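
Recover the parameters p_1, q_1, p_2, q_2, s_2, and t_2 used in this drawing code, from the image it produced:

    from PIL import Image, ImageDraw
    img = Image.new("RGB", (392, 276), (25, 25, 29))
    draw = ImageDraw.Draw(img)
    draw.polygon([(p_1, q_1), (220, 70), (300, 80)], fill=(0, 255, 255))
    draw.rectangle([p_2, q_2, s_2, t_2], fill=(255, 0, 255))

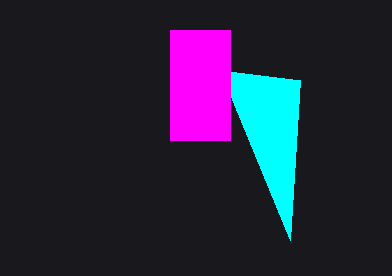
p_1 = 290, q_1 = 240, p_2 = 170, q_2 = 30, s_2 = 230, t_2 = 140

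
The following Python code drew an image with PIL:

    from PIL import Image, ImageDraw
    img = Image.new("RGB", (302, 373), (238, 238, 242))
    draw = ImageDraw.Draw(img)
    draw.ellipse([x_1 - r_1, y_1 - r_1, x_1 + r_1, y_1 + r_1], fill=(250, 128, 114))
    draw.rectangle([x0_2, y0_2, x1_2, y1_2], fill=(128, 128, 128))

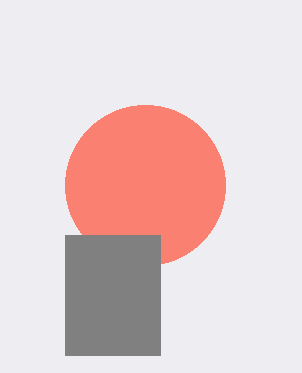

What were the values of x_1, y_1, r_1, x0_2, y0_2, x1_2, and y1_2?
x_1 = 145, y_1 = 185, r_1 = 80, x0_2 = 65, y0_2 = 235, x1_2 = 160, y1_2 = 355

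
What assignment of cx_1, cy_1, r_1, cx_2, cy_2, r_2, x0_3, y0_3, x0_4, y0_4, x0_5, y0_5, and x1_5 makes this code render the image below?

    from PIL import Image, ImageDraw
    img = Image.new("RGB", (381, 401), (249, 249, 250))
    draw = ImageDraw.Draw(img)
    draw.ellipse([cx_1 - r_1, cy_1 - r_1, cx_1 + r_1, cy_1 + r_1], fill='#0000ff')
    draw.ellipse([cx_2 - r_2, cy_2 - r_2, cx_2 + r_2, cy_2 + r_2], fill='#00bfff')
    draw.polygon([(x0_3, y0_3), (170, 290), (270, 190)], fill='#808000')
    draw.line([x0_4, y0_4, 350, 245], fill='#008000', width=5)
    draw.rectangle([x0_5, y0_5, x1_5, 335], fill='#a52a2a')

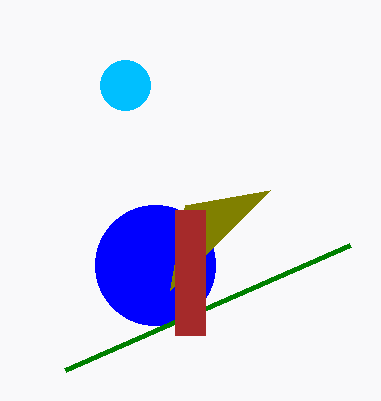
cx_1 = 155, cy_1 = 265, r_1 = 60, cx_2 = 125, cy_2 = 85, r_2 = 25, x0_3 = 185, y0_3 = 205, x0_4 = 65, y0_4 = 370, x0_5 = 175, y0_5 = 210, x1_5 = 205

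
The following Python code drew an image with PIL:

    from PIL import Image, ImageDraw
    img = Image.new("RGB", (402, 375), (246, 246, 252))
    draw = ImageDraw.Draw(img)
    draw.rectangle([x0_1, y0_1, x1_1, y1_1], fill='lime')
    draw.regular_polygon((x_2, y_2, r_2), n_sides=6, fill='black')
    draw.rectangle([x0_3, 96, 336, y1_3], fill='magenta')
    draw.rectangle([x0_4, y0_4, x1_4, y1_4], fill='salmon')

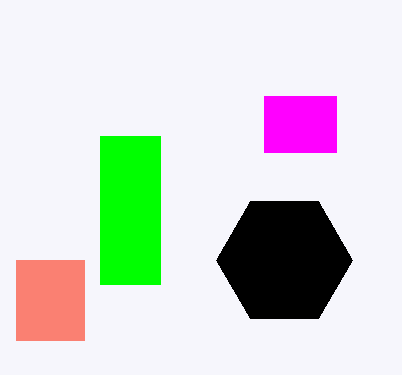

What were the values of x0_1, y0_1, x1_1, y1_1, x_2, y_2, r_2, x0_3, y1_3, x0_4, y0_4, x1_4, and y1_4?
x0_1 = 100, y0_1 = 136, x1_1 = 160, y1_1 = 284, x_2 = 284, y_2 = 260, r_2 = 68, x0_3 = 264, y1_3 = 152, x0_4 = 16, y0_4 = 260, x1_4 = 84, y1_4 = 340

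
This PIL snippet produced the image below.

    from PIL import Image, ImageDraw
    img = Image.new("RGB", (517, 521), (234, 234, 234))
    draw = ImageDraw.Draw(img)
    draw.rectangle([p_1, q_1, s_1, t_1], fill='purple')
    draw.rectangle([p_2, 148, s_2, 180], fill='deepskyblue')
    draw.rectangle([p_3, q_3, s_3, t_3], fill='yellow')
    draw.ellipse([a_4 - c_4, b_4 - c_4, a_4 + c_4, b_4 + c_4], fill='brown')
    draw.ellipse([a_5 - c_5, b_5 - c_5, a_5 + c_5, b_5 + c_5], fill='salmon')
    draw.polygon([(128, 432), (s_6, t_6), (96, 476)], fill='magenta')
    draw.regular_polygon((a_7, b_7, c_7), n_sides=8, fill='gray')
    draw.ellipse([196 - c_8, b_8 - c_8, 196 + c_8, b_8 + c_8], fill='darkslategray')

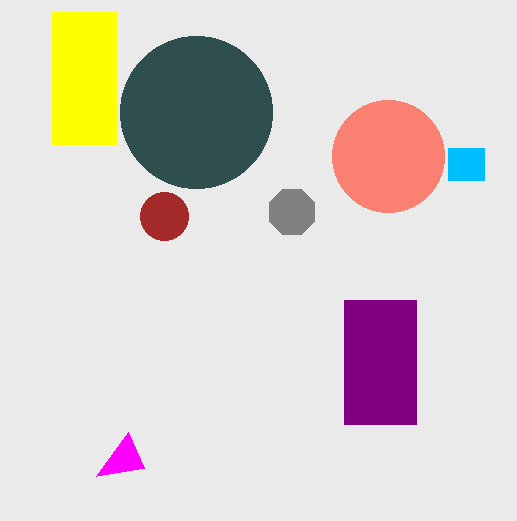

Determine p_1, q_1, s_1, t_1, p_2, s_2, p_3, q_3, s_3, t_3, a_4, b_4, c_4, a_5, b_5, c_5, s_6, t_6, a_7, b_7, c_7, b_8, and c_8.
p_1 = 344
q_1 = 300
s_1 = 416
t_1 = 424
p_2 = 448
s_2 = 484
p_3 = 52
q_3 = 12
s_3 = 116
t_3 = 144
a_4 = 164
b_4 = 216
c_4 = 24
a_5 = 388
b_5 = 156
c_5 = 56
s_6 = 144
t_6 = 468
a_7 = 292
b_7 = 212
c_7 = 24
b_8 = 112
c_8 = 76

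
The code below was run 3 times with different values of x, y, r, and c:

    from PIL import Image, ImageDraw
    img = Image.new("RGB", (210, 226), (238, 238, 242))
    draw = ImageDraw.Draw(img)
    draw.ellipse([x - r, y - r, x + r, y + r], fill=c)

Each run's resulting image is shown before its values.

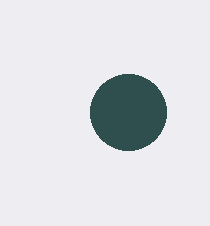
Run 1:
x = 128
y = 112
r = 38
c = 'darkslategray'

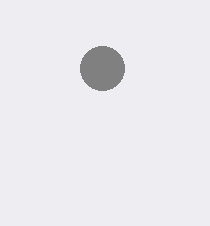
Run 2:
x = 102; y = 68; r = 22; c = 'gray'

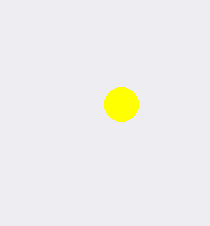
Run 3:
x = 121, y = 104, r = 17, c = 'yellow'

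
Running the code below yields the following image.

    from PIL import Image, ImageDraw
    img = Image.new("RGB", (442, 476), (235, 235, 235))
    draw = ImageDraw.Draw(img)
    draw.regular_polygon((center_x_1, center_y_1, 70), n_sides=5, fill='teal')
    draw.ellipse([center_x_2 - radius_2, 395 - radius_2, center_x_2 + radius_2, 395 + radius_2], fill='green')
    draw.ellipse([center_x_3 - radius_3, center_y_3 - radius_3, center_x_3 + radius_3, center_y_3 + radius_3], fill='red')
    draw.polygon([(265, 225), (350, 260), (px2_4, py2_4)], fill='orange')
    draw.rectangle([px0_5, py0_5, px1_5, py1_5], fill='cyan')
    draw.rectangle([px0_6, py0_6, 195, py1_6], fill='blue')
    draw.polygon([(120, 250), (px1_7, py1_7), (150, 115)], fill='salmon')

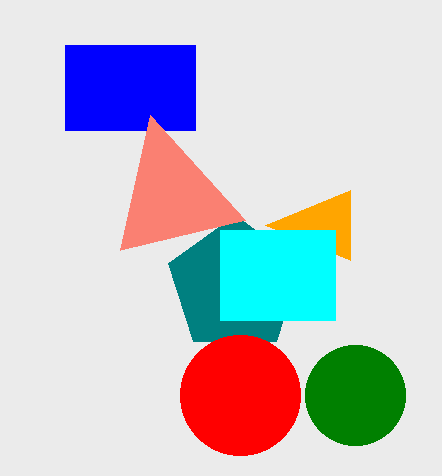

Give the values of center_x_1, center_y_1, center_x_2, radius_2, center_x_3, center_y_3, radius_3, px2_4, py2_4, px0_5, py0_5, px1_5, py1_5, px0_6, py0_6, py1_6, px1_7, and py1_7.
center_x_1 = 235
center_y_1 = 285
center_x_2 = 355
radius_2 = 50
center_x_3 = 240
center_y_3 = 395
radius_3 = 60
px2_4 = 350
py2_4 = 190
px0_5 = 220
py0_5 = 230
px1_5 = 335
py1_5 = 320
px0_6 = 65
py0_6 = 45
py1_6 = 130
px1_7 = 245
py1_7 = 220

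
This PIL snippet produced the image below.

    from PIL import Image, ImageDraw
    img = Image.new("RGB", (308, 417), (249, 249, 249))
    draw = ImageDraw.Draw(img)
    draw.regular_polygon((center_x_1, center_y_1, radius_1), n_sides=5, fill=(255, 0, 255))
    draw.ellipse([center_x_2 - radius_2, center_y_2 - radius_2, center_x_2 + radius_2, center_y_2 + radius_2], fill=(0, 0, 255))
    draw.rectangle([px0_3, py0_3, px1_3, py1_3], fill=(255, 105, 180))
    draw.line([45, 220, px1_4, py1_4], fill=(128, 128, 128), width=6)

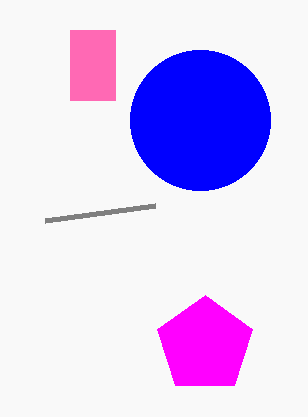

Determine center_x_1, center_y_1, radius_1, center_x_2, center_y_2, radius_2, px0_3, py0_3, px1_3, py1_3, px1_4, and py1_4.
center_x_1 = 205, center_y_1 = 345, radius_1 = 50, center_x_2 = 200, center_y_2 = 120, radius_2 = 70, px0_3 = 70, py0_3 = 30, px1_3 = 115, py1_3 = 100, px1_4 = 155, py1_4 = 205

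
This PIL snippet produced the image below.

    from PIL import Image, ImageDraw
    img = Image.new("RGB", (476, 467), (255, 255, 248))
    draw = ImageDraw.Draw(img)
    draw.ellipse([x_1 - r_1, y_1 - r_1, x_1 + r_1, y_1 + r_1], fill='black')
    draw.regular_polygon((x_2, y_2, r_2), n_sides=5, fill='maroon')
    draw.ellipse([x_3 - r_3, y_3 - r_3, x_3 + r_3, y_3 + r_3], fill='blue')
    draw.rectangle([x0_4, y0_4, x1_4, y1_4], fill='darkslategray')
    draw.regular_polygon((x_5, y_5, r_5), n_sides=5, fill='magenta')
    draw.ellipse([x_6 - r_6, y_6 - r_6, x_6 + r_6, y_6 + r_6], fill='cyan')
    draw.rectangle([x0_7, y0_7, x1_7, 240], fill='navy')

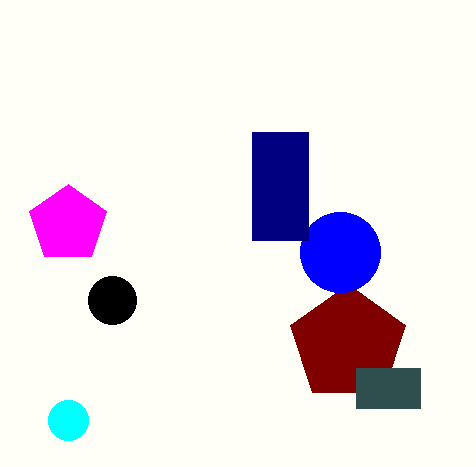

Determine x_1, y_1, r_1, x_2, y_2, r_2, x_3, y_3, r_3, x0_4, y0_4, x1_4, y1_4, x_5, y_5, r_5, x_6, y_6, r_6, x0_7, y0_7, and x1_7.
x_1 = 112, y_1 = 300, r_1 = 24, x_2 = 348, y_2 = 344, r_2 = 60, x_3 = 340, y_3 = 252, r_3 = 40, x0_4 = 356, y0_4 = 368, x1_4 = 420, y1_4 = 408, x_5 = 68, y_5 = 224, r_5 = 40, x_6 = 68, y_6 = 420, r_6 = 20, x0_7 = 252, y0_7 = 132, x1_7 = 308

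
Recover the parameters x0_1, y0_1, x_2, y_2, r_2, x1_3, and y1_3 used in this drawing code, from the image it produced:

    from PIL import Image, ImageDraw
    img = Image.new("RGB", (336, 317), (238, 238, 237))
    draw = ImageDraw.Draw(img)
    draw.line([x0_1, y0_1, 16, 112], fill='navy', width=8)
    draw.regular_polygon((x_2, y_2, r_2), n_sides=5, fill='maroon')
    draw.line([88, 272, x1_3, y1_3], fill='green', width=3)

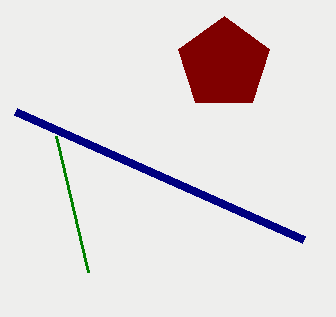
x0_1 = 304; y0_1 = 240; x_2 = 224; y_2 = 64; r_2 = 48; x1_3 = 56; y1_3 = 136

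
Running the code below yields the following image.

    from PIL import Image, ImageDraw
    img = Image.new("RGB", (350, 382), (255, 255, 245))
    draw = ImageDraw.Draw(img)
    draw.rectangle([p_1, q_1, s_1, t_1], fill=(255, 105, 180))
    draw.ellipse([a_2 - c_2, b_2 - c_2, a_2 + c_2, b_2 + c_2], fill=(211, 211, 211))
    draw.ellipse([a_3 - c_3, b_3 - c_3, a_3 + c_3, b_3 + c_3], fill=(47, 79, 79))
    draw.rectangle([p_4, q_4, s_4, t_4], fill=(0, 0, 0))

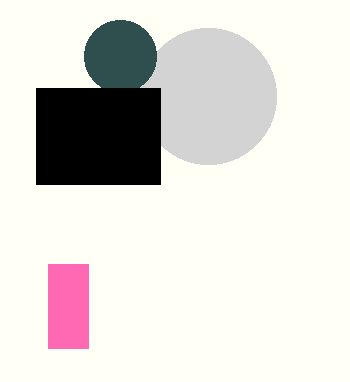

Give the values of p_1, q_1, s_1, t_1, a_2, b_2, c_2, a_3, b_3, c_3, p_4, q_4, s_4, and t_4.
p_1 = 48, q_1 = 264, s_1 = 88, t_1 = 348, a_2 = 208, b_2 = 96, c_2 = 68, a_3 = 120, b_3 = 56, c_3 = 36, p_4 = 36, q_4 = 88, s_4 = 160, t_4 = 184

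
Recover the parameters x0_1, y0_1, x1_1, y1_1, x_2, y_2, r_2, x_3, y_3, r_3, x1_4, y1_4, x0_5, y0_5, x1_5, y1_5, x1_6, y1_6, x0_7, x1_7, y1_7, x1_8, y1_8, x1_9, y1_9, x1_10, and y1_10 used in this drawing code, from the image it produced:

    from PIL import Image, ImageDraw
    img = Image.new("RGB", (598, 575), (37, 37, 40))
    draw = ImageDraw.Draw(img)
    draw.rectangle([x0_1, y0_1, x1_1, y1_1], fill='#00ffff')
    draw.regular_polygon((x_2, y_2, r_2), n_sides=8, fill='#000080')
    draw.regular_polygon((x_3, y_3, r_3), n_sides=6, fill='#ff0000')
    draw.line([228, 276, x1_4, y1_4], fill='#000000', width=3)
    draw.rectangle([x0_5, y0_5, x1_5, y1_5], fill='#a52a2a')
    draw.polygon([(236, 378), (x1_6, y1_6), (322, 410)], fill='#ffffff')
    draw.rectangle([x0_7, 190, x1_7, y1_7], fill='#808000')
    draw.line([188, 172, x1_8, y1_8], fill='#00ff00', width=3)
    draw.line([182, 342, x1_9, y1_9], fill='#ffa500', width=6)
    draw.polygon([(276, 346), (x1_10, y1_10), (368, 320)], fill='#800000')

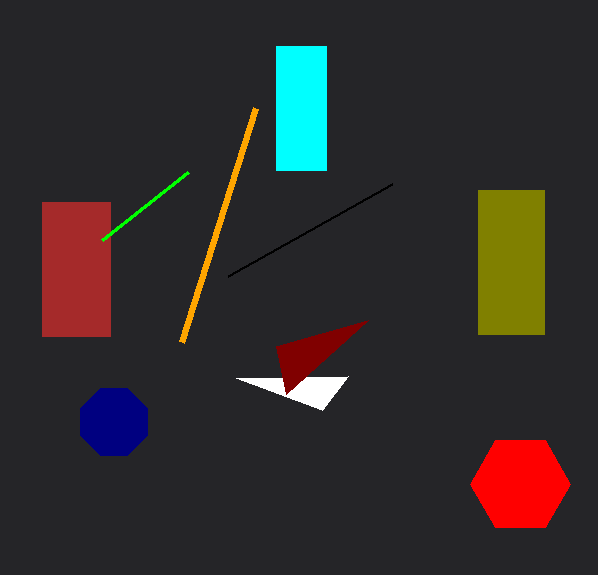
x0_1 = 276
y0_1 = 46
x1_1 = 326
y1_1 = 170
x_2 = 114
y_2 = 422
r_2 = 36
x_3 = 520
y_3 = 484
r_3 = 50
x1_4 = 392
y1_4 = 184
x0_5 = 42
y0_5 = 202
x1_5 = 110
y1_5 = 336
x1_6 = 348
y1_6 = 376
x0_7 = 478
x1_7 = 544
y1_7 = 334
x1_8 = 102
y1_8 = 240
x1_9 = 256
y1_9 = 108
x1_10 = 286
y1_10 = 394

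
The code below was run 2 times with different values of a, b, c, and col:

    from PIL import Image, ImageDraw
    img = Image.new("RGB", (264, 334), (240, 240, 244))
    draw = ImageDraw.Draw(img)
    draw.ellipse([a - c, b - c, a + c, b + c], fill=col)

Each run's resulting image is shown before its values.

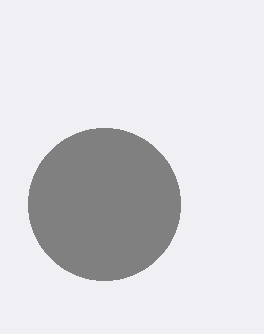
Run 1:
a = 104; b = 204; c = 76; col = 'gray'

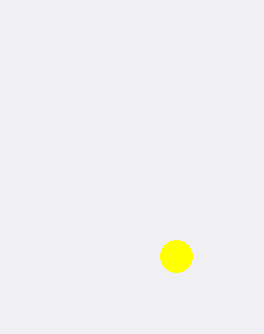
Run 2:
a = 176, b = 256, c = 16, col = 'yellow'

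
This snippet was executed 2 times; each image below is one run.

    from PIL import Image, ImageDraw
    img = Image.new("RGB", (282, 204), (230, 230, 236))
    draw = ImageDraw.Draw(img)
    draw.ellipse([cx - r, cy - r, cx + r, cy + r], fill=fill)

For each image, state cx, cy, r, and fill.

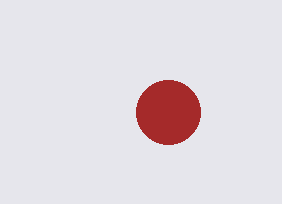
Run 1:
cx = 168, cy = 112, r = 32, fill = 'brown'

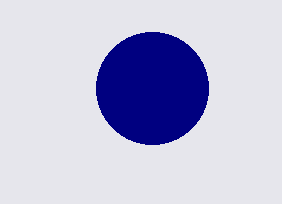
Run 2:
cx = 152; cy = 88; r = 56; fill = 'navy'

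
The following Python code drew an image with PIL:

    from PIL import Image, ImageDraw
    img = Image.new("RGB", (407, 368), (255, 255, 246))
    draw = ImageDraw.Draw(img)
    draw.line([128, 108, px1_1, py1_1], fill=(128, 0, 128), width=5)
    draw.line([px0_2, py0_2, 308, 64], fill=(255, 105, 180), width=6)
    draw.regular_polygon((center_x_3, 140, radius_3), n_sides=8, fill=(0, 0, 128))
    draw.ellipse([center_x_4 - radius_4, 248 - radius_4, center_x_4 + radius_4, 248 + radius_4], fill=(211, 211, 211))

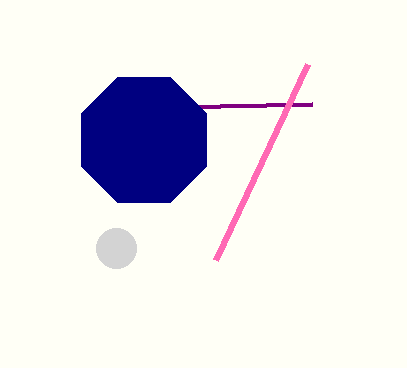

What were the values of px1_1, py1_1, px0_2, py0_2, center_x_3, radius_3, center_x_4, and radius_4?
px1_1 = 312, py1_1 = 104, px0_2 = 216, py0_2 = 260, center_x_3 = 144, radius_3 = 68, center_x_4 = 116, radius_4 = 20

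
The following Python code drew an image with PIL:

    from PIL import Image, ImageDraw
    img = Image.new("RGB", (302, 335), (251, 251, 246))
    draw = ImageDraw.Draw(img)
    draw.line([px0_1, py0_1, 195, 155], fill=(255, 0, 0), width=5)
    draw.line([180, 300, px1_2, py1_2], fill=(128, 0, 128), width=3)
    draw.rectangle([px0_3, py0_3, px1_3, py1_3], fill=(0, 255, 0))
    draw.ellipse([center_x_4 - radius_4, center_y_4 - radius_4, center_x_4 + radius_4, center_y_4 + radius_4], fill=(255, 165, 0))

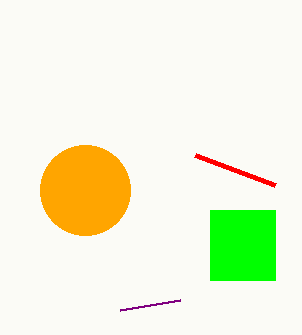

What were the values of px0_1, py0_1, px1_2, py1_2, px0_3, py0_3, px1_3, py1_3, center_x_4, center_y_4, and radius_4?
px0_1 = 275
py0_1 = 185
px1_2 = 120
py1_2 = 310
px0_3 = 210
py0_3 = 210
px1_3 = 275
py1_3 = 280
center_x_4 = 85
center_y_4 = 190
radius_4 = 45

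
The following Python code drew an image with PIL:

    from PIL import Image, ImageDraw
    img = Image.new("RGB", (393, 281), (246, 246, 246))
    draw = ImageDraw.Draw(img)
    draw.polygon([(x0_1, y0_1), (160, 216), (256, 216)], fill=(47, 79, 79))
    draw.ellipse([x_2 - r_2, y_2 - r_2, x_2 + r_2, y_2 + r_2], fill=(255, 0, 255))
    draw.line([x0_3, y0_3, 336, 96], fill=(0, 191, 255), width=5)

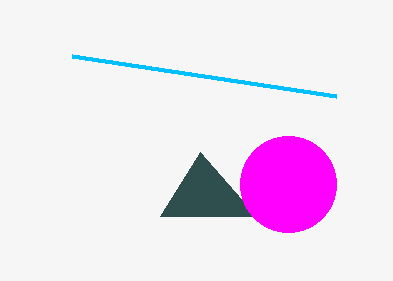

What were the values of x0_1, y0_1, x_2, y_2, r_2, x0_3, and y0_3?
x0_1 = 200
y0_1 = 152
x_2 = 288
y_2 = 184
r_2 = 48
x0_3 = 72
y0_3 = 56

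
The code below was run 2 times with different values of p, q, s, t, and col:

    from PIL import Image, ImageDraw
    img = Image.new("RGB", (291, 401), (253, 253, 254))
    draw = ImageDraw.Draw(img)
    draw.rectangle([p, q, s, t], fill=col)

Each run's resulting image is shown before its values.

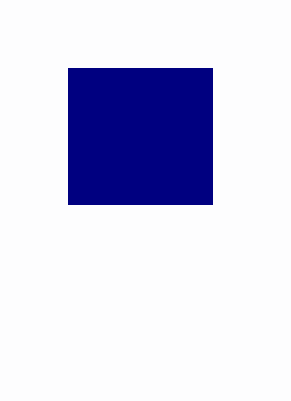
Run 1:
p = 68; q = 68; s = 212; t = 204; col = 'navy'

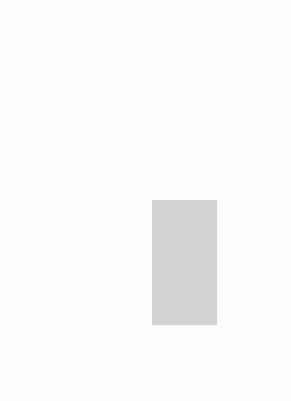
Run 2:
p = 152
q = 200
s = 216
t = 324
col = 'lightgray'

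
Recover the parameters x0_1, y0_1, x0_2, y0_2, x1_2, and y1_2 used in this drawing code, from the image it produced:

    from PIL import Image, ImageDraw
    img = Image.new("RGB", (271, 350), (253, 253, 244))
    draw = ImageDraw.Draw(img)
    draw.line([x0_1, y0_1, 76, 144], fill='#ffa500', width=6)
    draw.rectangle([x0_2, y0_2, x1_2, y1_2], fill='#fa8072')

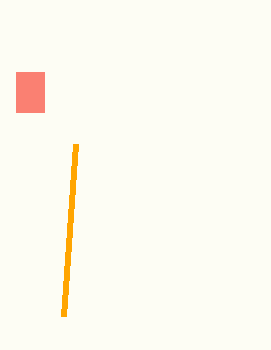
x0_1 = 64
y0_1 = 316
x0_2 = 16
y0_2 = 72
x1_2 = 44
y1_2 = 112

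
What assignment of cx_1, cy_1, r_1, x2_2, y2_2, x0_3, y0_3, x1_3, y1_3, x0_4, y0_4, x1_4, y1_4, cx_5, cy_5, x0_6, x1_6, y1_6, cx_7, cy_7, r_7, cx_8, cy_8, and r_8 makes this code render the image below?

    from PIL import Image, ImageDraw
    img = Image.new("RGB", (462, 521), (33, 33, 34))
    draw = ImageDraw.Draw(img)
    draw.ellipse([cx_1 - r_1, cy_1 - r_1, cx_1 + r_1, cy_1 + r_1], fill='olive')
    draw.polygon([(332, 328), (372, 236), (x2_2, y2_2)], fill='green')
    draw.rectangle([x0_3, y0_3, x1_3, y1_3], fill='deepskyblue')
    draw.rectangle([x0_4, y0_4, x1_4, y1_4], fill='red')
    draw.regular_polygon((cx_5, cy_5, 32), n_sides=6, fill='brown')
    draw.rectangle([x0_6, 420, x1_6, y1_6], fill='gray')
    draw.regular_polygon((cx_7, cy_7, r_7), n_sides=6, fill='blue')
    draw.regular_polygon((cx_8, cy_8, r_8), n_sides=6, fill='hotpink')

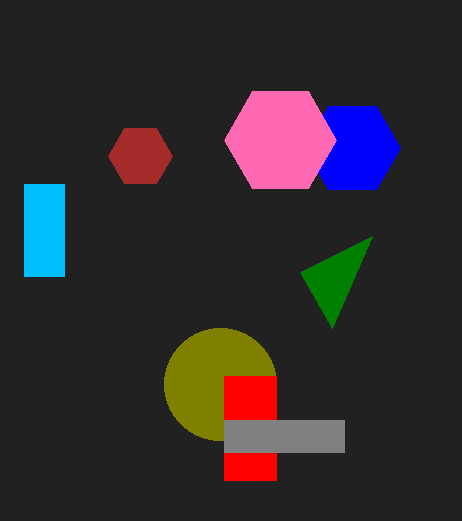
cx_1 = 220
cy_1 = 384
r_1 = 56
x2_2 = 300
y2_2 = 272
x0_3 = 24
y0_3 = 184
x1_3 = 64
y1_3 = 276
x0_4 = 224
y0_4 = 376
x1_4 = 276
y1_4 = 480
cx_5 = 140
cy_5 = 156
x0_6 = 224
x1_6 = 344
y1_6 = 452
cx_7 = 352
cy_7 = 148
r_7 = 48
cx_8 = 280
cy_8 = 140
r_8 = 56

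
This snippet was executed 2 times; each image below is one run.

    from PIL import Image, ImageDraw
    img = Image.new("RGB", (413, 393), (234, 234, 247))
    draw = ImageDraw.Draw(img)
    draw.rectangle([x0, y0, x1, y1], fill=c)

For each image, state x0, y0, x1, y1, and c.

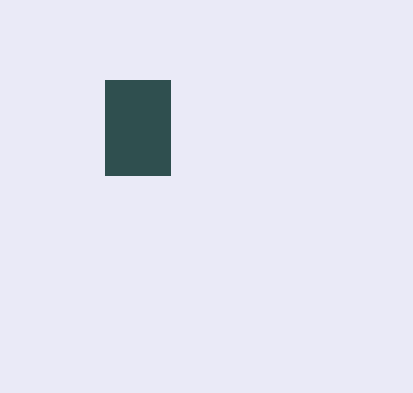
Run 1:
x0 = 105
y0 = 80
x1 = 170
y1 = 175
c = 'darkslategray'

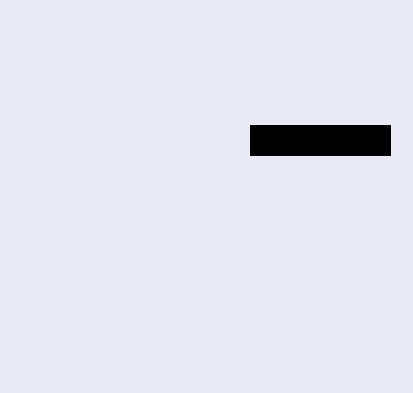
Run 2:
x0 = 250; y0 = 125; x1 = 390; y1 = 155; c = 'black'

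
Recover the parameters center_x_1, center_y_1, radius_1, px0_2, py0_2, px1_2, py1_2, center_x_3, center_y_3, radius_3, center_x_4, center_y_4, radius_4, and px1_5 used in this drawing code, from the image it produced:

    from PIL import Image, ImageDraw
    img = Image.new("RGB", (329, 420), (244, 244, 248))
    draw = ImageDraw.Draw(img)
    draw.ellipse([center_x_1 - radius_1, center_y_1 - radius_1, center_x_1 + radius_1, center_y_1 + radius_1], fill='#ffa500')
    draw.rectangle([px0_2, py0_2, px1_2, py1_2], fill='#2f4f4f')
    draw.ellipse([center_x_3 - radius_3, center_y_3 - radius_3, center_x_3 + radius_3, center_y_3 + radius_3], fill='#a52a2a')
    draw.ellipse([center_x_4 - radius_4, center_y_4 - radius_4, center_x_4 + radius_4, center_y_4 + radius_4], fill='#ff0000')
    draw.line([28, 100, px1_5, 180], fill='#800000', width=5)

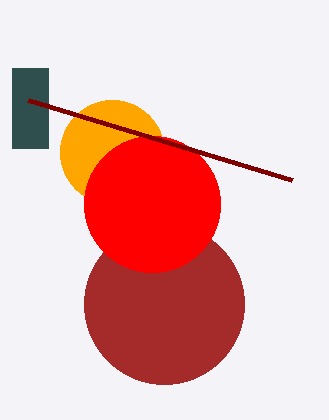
center_x_1 = 112; center_y_1 = 152; radius_1 = 52; px0_2 = 12; py0_2 = 68; px1_2 = 48; py1_2 = 148; center_x_3 = 164; center_y_3 = 304; radius_3 = 80; center_x_4 = 152; center_y_4 = 204; radius_4 = 68; px1_5 = 292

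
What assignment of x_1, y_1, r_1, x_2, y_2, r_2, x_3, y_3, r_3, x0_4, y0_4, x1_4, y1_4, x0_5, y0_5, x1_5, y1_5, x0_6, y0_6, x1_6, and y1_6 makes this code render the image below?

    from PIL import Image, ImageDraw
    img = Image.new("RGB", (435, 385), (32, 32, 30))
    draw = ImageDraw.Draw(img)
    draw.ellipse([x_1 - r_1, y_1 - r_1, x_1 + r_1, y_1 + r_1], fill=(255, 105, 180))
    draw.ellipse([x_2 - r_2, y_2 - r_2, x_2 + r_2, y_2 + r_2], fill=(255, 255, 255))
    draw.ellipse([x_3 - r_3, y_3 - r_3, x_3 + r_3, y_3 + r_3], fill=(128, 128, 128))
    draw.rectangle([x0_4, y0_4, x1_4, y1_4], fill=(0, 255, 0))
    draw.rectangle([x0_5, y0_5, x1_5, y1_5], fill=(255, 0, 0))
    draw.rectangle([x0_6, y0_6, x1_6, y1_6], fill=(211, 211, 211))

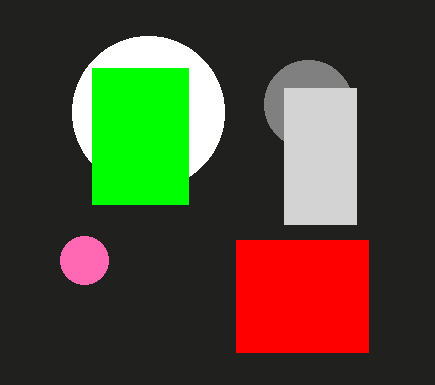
x_1 = 84; y_1 = 260; r_1 = 24; x_2 = 148; y_2 = 112; r_2 = 76; x_3 = 308; y_3 = 104; r_3 = 44; x0_4 = 92; y0_4 = 68; x1_4 = 188; y1_4 = 204; x0_5 = 236; y0_5 = 240; x1_5 = 368; y1_5 = 352; x0_6 = 284; y0_6 = 88; x1_6 = 356; y1_6 = 224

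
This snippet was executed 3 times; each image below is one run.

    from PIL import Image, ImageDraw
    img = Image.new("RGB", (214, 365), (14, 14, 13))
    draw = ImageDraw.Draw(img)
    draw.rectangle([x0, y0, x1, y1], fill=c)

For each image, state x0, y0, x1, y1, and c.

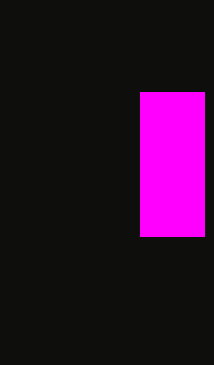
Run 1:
x0 = 140, y0 = 92, x1 = 204, y1 = 236, c = 'magenta'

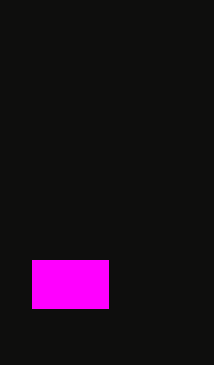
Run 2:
x0 = 32, y0 = 260, x1 = 108, y1 = 308, c = 'magenta'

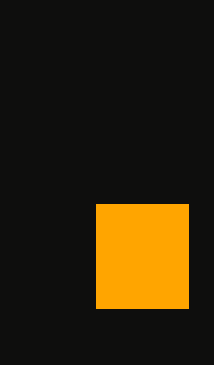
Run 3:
x0 = 96
y0 = 204
x1 = 188
y1 = 308
c = 'orange'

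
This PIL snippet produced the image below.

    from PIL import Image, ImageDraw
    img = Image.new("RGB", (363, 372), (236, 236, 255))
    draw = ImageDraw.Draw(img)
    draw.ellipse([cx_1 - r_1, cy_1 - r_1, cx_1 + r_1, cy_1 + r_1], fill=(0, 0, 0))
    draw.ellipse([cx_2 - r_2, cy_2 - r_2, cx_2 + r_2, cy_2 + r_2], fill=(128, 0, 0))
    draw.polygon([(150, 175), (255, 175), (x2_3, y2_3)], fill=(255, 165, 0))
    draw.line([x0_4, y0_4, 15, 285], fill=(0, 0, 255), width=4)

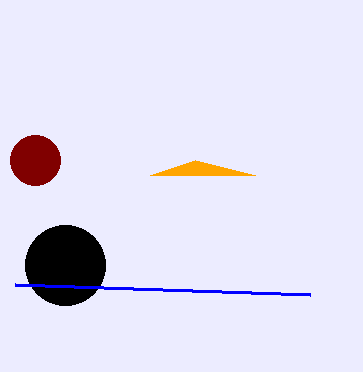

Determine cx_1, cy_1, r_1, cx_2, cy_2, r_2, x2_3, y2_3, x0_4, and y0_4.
cx_1 = 65; cy_1 = 265; r_1 = 40; cx_2 = 35; cy_2 = 160; r_2 = 25; x2_3 = 195; y2_3 = 160; x0_4 = 310; y0_4 = 295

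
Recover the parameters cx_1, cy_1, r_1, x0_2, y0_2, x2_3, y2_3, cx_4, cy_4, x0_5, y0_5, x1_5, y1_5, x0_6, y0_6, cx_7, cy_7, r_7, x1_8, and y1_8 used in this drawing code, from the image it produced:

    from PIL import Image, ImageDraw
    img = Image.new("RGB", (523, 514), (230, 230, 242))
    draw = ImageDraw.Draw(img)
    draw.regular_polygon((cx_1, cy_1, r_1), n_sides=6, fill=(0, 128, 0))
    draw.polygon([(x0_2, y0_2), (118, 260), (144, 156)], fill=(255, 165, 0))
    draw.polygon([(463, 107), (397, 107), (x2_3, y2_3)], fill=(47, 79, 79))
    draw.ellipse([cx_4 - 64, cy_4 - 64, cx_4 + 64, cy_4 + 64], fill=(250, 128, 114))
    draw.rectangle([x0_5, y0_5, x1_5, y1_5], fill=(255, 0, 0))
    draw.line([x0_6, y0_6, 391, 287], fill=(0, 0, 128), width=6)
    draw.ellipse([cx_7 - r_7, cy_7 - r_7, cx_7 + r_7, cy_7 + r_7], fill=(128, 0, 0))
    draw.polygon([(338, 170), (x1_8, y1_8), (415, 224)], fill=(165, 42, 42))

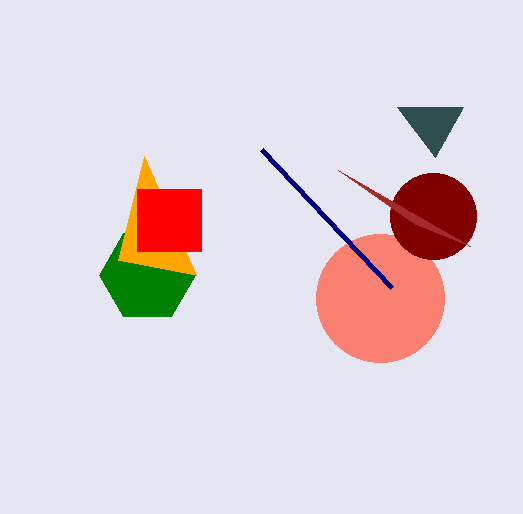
cx_1 = 147; cy_1 = 275; r_1 = 48; x0_2 = 196; y0_2 = 275; x2_3 = 435; y2_3 = 157; cx_4 = 380; cy_4 = 298; x0_5 = 137; y0_5 = 189; x1_5 = 201; y1_5 = 251; x0_6 = 261; y0_6 = 149; cx_7 = 433; cy_7 = 216; r_7 = 43; x1_8 = 470; y1_8 = 246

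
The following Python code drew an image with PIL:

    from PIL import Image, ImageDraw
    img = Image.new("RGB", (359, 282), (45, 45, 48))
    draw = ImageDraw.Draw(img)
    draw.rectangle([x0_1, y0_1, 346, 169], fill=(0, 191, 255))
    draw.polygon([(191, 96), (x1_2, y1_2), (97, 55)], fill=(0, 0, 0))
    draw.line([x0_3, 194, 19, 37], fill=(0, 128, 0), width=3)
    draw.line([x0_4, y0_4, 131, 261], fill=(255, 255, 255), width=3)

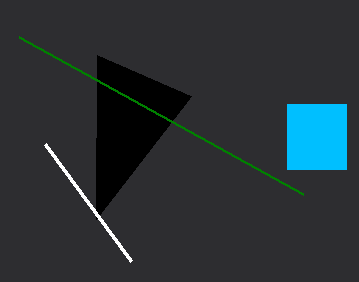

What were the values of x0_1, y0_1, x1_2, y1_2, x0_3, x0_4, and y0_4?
x0_1 = 287
y0_1 = 104
x1_2 = 96
y1_2 = 219
x0_3 = 303
x0_4 = 45
y0_4 = 144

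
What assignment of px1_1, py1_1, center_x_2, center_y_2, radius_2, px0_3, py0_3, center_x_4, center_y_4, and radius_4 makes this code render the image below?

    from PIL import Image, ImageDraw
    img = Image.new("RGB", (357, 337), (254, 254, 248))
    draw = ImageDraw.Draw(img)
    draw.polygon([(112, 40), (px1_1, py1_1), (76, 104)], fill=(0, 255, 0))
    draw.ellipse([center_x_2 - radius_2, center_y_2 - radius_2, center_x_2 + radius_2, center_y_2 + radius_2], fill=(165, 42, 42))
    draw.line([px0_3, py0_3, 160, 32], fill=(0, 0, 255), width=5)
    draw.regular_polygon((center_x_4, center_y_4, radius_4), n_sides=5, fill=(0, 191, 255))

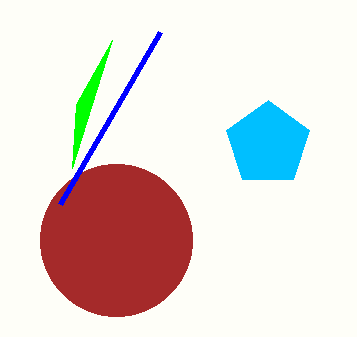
px1_1 = 72; py1_1 = 168; center_x_2 = 116; center_y_2 = 240; radius_2 = 76; px0_3 = 60; py0_3 = 204; center_x_4 = 268; center_y_4 = 144; radius_4 = 44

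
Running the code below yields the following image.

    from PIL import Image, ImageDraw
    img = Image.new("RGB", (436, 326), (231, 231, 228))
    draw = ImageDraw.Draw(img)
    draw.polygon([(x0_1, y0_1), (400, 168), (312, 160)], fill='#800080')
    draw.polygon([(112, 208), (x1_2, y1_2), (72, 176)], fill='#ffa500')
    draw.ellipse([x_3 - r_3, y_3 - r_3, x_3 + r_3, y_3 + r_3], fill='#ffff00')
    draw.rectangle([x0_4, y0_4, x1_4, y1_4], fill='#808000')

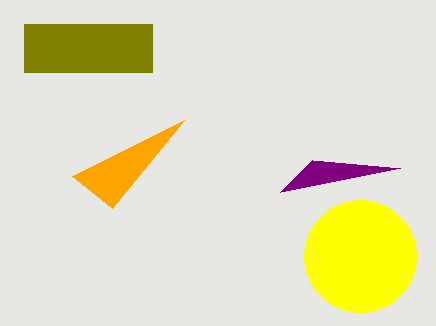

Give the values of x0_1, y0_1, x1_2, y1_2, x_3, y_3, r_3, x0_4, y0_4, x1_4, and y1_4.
x0_1 = 280
y0_1 = 192
x1_2 = 184
y1_2 = 120
x_3 = 360
y_3 = 256
r_3 = 56
x0_4 = 24
y0_4 = 24
x1_4 = 152
y1_4 = 72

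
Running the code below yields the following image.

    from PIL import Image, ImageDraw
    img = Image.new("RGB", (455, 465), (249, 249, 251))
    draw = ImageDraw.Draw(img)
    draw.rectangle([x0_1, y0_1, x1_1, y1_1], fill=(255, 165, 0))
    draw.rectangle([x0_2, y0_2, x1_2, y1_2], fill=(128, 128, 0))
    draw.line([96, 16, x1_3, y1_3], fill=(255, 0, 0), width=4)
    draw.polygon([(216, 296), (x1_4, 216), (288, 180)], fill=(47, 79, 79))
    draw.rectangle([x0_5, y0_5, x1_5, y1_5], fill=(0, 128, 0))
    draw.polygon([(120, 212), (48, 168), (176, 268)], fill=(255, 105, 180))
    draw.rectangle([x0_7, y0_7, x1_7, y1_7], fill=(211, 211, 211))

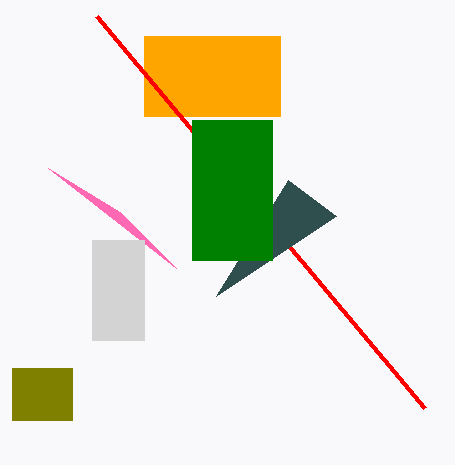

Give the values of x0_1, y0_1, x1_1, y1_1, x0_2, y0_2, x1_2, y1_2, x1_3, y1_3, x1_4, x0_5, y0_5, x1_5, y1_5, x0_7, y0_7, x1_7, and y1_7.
x0_1 = 144
y0_1 = 36
x1_1 = 280
y1_1 = 116
x0_2 = 12
y0_2 = 368
x1_2 = 72
y1_2 = 420
x1_3 = 424
y1_3 = 408
x1_4 = 336
x0_5 = 192
y0_5 = 120
x1_5 = 272
y1_5 = 260
x0_7 = 92
y0_7 = 240
x1_7 = 144
y1_7 = 340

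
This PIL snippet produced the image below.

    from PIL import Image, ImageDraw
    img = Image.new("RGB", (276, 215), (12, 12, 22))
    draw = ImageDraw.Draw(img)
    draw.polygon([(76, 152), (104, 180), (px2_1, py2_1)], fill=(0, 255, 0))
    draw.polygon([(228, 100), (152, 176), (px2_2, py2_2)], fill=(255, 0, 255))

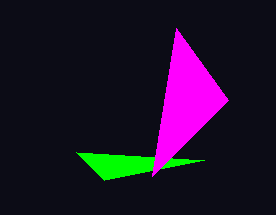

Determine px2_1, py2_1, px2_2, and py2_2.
px2_1 = 204, py2_1 = 160, px2_2 = 176, py2_2 = 28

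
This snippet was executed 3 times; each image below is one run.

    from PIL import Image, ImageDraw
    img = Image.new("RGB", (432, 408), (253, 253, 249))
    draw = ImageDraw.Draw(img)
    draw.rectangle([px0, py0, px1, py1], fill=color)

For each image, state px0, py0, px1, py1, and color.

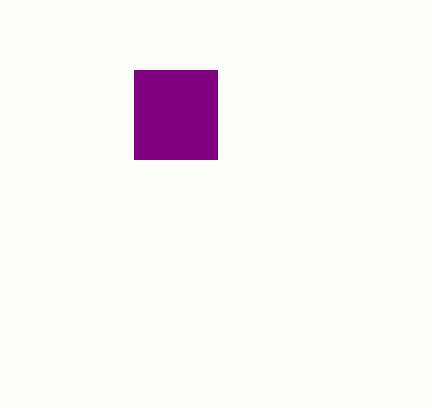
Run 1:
px0 = 134
py0 = 70
px1 = 217
py1 = 159
color = 'purple'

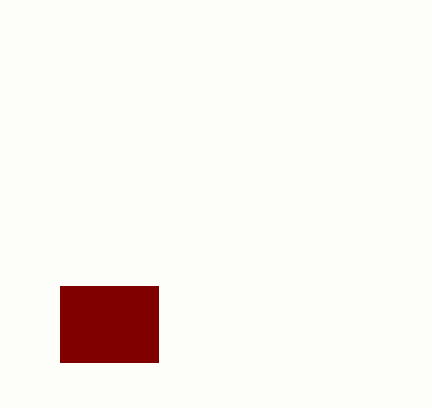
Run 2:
px0 = 60; py0 = 286; px1 = 158; py1 = 362; color = 'maroon'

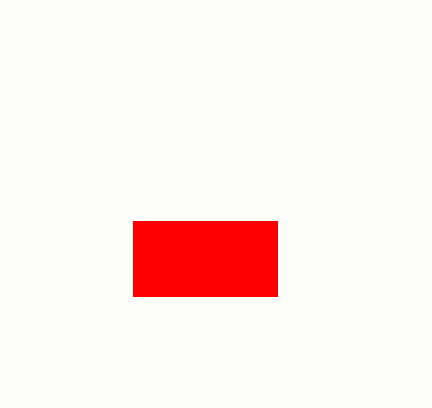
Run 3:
px0 = 133, py0 = 221, px1 = 277, py1 = 296, color = 'red'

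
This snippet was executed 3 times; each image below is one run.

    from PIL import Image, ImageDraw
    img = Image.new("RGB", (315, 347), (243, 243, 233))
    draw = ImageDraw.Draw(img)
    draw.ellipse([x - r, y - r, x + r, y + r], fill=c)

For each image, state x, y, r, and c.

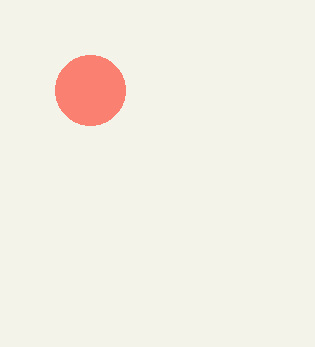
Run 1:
x = 90; y = 90; r = 35; c = 'salmon'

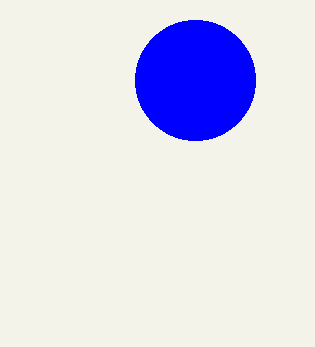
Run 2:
x = 195
y = 80
r = 60
c = 'blue'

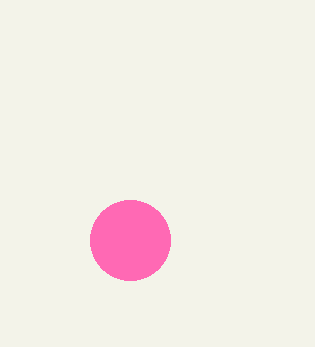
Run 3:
x = 130; y = 240; r = 40; c = 'hotpink'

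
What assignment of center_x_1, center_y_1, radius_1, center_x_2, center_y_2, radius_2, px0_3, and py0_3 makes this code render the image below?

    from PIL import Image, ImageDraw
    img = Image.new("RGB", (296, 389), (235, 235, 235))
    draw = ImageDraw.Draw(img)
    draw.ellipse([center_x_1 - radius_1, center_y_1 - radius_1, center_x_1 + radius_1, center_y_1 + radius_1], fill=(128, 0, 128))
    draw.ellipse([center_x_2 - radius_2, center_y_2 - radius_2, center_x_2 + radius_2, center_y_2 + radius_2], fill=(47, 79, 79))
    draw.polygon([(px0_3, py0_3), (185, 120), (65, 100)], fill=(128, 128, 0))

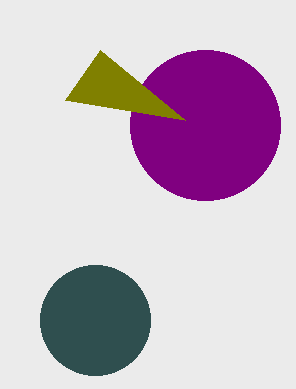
center_x_1 = 205
center_y_1 = 125
radius_1 = 75
center_x_2 = 95
center_y_2 = 320
radius_2 = 55
px0_3 = 100
py0_3 = 50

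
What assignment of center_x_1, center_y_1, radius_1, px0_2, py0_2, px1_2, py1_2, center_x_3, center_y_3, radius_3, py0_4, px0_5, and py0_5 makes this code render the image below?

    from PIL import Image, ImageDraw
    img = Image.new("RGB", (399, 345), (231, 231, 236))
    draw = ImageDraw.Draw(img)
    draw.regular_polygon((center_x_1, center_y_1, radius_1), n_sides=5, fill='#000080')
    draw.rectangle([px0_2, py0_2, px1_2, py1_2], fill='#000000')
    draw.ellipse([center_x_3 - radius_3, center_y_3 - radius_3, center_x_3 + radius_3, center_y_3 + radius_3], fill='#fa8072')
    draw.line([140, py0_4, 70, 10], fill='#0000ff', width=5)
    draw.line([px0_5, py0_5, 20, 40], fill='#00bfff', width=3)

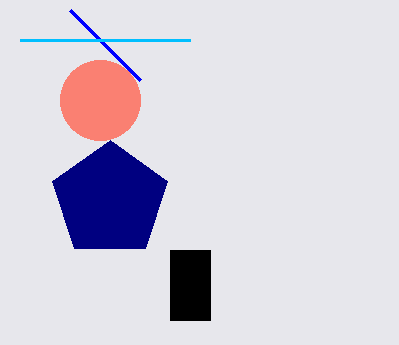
center_x_1 = 110; center_y_1 = 200; radius_1 = 60; px0_2 = 170; py0_2 = 250; px1_2 = 210; py1_2 = 320; center_x_3 = 100; center_y_3 = 100; radius_3 = 40; py0_4 = 80; px0_5 = 190; py0_5 = 40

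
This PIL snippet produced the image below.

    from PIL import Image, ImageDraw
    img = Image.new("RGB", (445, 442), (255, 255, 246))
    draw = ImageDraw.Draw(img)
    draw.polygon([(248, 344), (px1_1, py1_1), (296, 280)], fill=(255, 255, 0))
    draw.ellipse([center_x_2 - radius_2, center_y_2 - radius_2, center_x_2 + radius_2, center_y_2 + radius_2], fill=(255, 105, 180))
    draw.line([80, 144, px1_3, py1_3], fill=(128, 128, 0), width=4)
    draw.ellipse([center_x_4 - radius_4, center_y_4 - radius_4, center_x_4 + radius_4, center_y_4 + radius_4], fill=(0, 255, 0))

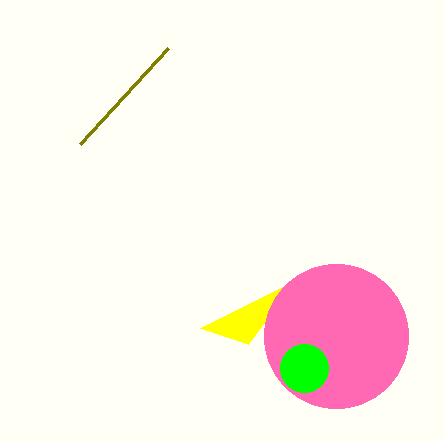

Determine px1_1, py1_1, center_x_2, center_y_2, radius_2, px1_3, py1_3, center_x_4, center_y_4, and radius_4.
px1_1 = 200, py1_1 = 328, center_x_2 = 336, center_y_2 = 336, radius_2 = 72, px1_3 = 168, py1_3 = 48, center_x_4 = 304, center_y_4 = 368, radius_4 = 24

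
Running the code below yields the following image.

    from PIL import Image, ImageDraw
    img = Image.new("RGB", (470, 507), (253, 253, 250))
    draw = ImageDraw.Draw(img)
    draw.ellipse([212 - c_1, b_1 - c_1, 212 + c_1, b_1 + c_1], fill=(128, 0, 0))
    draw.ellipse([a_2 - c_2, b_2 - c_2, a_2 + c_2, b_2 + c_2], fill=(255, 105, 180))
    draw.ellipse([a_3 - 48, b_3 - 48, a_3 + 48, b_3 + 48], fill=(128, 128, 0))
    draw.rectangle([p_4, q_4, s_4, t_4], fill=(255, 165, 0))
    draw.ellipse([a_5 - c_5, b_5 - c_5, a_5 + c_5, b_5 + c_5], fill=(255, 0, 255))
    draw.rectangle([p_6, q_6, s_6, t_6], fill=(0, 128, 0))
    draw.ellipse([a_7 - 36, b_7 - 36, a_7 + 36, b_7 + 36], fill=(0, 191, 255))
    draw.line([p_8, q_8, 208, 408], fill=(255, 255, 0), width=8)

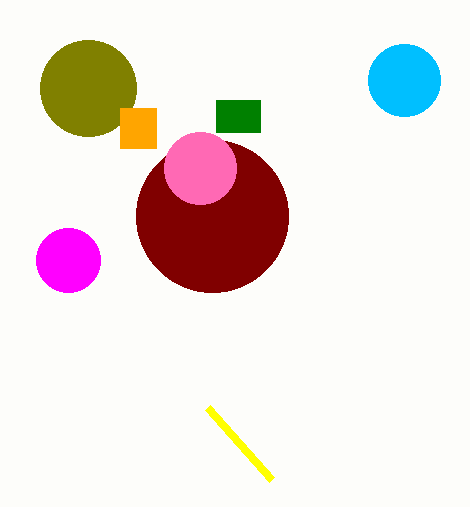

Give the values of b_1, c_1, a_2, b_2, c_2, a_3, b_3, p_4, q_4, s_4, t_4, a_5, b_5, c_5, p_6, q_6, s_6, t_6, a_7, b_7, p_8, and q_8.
b_1 = 216; c_1 = 76; a_2 = 200; b_2 = 168; c_2 = 36; a_3 = 88; b_3 = 88; p_4 = 120; q_4 = 108; s_4 = 156; t_4 = 148; a_5 = 68; b_5 = 260; c_5 = 32; p_6 = 216; q_6 = 100; s_6 = 260; t_6 = 132; a_7 = 404; b_7 = 80; p_8 = 272; q_8 = 480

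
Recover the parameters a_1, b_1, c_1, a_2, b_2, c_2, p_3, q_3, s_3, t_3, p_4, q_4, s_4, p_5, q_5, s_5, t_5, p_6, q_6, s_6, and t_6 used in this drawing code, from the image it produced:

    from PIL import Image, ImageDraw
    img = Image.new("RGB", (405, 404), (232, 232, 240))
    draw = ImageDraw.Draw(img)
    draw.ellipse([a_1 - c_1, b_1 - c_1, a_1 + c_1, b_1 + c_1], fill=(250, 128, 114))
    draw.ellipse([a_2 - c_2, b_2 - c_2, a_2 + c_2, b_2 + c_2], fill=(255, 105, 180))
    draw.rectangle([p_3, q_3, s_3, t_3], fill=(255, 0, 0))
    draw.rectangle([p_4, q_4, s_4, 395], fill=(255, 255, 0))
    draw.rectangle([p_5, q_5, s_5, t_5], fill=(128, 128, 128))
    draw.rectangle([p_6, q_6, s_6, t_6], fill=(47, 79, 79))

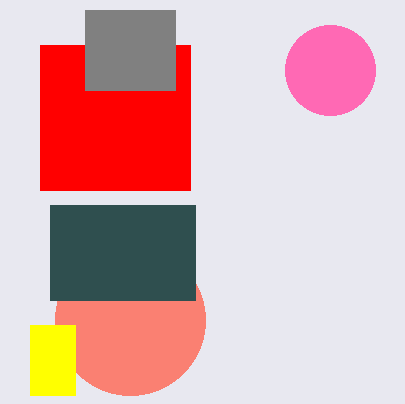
a_1 = 130; b_1 = 320; c_1 = 75; a_2 = 330; b_2 = 70; c_2 = 45; p_3 = 40; q_3 = 45; s_3 = 190; t_3 = 190; p_4 = 30; q_4 = 325; s_4 = 75; p_5 = 85; q_5 = 10; s_5 = 175; t_5 = 90; p_6 = 50; q_6 = 205; s_6 = 195; t_6 = 300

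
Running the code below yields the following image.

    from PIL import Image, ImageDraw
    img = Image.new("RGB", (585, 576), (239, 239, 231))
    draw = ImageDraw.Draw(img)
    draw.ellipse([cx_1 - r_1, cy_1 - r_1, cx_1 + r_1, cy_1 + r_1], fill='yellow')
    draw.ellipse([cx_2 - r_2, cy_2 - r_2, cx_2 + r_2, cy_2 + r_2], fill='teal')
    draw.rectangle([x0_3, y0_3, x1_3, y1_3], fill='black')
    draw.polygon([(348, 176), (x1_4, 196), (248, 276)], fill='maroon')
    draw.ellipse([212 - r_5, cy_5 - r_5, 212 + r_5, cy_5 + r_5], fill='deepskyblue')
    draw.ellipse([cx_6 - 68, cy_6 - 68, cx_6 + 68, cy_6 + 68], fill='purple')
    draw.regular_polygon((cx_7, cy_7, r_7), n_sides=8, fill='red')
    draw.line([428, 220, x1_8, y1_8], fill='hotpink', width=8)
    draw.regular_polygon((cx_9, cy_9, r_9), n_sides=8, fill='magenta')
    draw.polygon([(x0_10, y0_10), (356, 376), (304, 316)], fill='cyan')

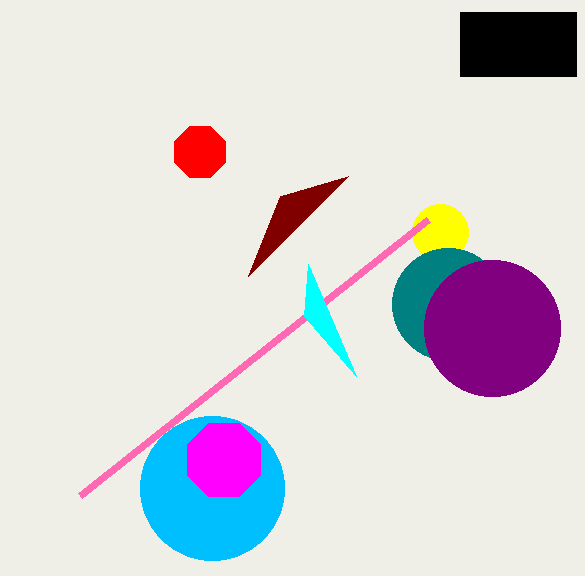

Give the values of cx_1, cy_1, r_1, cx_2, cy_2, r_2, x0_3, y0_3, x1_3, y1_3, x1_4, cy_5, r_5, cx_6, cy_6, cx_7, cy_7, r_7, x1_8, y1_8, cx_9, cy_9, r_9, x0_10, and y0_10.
cx_1 = 440
cy_1 = 232
r_1 = 28
cx_2 = 448
cy_2 = 304
r_2 = 56
x0_3 = 460
y0_3 = 12
x1_3 = 576
y1_3 = 76
x1_4 = 280
cy_5 = 488
r_5 = 72
cx_6 = 492
cy_6 = 328
cx_7 = 200
cy_7 = 152
r_7 = 28
x1_8 = 80
y1_8 = 496
cx_9 = 224
cy_9 = 460
r_9 = 40
x0_10 = 308
y0_10 = 264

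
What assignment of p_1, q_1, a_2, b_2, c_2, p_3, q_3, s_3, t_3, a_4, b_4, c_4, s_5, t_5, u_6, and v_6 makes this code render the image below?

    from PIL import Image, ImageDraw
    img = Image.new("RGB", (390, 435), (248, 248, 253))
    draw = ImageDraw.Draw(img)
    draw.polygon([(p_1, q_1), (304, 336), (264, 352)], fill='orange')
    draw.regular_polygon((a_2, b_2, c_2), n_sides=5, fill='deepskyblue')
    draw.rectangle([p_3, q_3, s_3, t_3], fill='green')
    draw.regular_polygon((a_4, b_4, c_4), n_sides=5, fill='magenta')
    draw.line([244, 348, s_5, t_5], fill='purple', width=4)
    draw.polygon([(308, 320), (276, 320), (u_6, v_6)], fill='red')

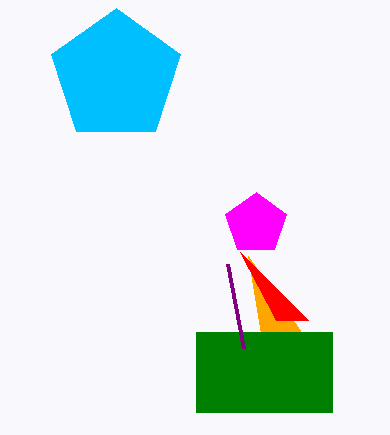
p_1 = 248
q_1 = 256
a_2 = 116
b_2 = 76
c_2 = 68
p_3 = 196
q_3 = 332
s_3 = 332
t_3 = 412
a_4 = 256
b_4 = 224
c_4 = 32
s_5 = 228
t_5 = 264
u_6 = 240
v_6 = 252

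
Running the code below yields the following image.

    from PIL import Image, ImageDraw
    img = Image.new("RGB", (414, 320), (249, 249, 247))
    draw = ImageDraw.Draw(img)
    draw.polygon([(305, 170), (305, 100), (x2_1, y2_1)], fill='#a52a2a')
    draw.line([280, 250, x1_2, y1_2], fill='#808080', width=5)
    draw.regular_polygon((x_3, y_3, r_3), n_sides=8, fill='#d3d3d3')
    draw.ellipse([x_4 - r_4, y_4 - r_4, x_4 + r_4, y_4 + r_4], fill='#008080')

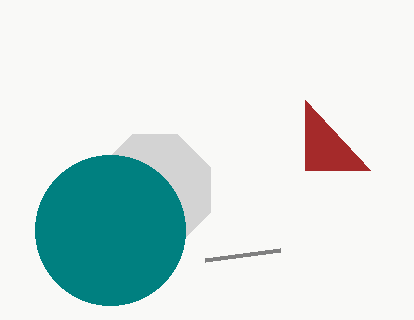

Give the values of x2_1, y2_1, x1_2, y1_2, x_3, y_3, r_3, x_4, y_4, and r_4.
x2_1 = 370; y2_1 = 170; x1_2 = 205; y1_2 = 260; x_3 = 155; y_3 = 190; r_3 = 60; x_4 = 110; y_4 = 230; r_4 = 75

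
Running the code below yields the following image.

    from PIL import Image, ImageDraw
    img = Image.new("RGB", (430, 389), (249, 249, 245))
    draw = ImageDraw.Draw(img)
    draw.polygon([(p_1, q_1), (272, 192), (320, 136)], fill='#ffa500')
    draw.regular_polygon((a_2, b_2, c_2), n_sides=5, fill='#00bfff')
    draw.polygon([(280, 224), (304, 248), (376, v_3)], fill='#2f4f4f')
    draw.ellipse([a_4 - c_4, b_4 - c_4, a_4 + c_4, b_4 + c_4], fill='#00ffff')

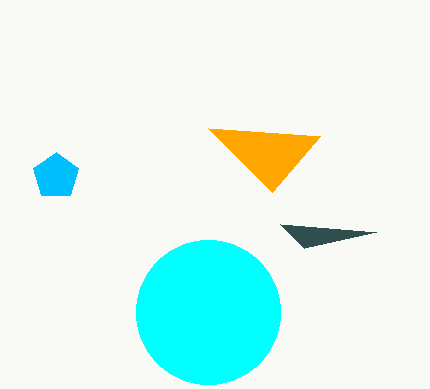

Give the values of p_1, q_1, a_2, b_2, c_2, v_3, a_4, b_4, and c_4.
p_1 = 208; q_1 = 128; a_2 = 56; b_2 = 176; c_2 = 24; v_3 = 232; a_4 = 208; b_4 = 312; c_4 = 72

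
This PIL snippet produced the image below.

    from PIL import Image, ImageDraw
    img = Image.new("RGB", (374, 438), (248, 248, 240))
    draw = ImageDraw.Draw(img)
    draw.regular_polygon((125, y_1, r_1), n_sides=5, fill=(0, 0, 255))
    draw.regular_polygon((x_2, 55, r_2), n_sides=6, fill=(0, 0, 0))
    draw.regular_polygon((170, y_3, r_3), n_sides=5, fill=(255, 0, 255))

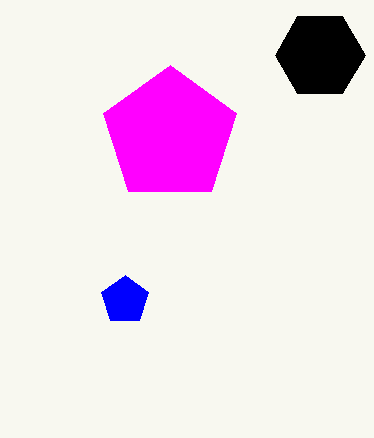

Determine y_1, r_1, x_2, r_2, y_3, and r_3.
y_1 = 300; r_1 = 25; x_2 = 320; r_2 = 45; y_3 = 135; r_3 = 70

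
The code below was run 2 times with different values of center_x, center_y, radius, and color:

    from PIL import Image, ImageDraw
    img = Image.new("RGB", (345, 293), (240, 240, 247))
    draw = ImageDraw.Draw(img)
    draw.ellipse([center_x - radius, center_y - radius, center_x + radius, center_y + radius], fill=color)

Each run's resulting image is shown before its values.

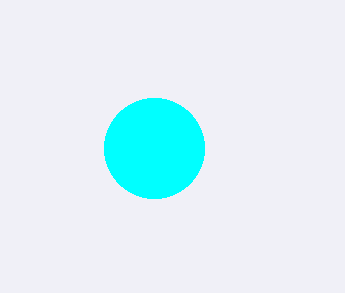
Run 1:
center_x = 154
center_y = 148
radius = 50
color = 'cyan'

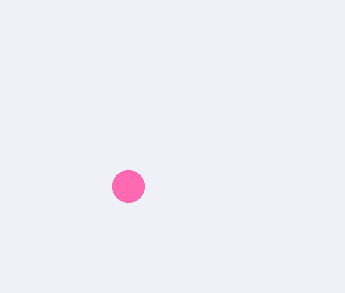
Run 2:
center_x = 128, center_y = 186, radius = 16, color = 'hotpink'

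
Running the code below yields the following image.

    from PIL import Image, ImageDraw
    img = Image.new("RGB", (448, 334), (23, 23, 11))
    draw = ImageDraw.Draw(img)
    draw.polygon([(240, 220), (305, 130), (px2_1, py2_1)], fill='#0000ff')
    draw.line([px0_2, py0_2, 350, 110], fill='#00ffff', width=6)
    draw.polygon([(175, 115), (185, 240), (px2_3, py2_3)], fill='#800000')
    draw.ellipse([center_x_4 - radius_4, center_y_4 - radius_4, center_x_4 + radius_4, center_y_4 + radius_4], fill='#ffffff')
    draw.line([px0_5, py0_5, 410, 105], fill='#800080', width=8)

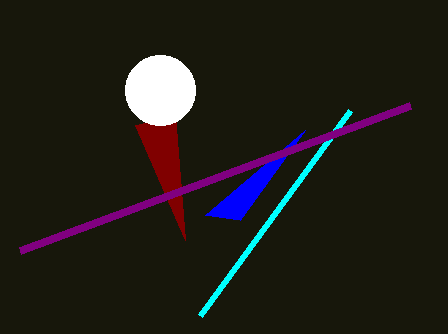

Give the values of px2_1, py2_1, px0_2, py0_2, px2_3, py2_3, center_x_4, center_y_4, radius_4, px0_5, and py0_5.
px2_1 = 205; py2_1 = 215; px0_2 = 200; py0_2 = 315; px2_3 = 135; py2_3 = 125; center_x_4 = 160; center_y_4 = 90; radius_4 = 35; px0_5 = 20; py0_5 = 250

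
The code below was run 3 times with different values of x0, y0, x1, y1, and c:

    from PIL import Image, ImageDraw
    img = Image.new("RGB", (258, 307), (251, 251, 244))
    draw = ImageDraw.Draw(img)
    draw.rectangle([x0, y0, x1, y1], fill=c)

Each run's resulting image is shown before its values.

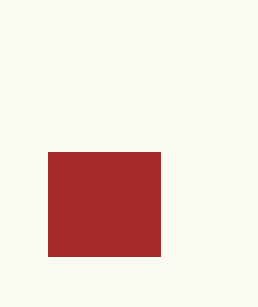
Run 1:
x0 = 48; y0 = 152; x1 = 160; y1 = 256; c = 'brown'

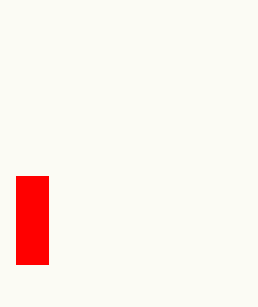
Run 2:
x0 = 16, y0 = 176, x1 = 48, y1 = 264, c = 'red'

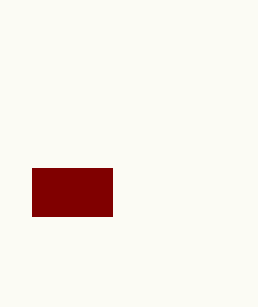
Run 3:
x0 = 32, y0 = 168, x1 = 112, y1 = 216, c = 'maroon'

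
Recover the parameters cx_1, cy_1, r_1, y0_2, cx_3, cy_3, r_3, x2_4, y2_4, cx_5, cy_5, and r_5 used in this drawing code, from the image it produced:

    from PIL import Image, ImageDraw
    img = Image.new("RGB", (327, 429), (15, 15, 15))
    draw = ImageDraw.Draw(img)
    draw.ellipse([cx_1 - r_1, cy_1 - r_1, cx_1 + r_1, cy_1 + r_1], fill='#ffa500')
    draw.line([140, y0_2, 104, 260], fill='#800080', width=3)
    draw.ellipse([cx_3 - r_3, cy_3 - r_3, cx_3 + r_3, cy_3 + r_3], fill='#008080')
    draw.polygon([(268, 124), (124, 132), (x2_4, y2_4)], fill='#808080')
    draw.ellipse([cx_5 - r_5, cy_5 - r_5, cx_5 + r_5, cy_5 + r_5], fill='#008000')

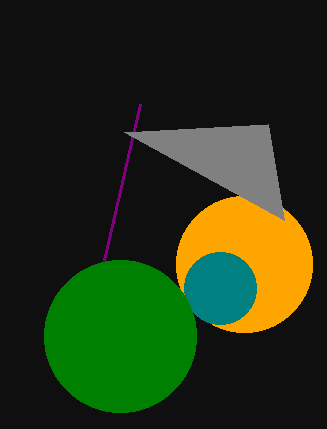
cx_1 = 244
cy_1 = 264
r_1 = 68
y0_2 = 104
cx_3 = 220
cy_3 = 288
r_3 = 36
x2_4 = 284
y2_4 = 220
cx_5 = 120
cy_5 = 336
r_5 = 76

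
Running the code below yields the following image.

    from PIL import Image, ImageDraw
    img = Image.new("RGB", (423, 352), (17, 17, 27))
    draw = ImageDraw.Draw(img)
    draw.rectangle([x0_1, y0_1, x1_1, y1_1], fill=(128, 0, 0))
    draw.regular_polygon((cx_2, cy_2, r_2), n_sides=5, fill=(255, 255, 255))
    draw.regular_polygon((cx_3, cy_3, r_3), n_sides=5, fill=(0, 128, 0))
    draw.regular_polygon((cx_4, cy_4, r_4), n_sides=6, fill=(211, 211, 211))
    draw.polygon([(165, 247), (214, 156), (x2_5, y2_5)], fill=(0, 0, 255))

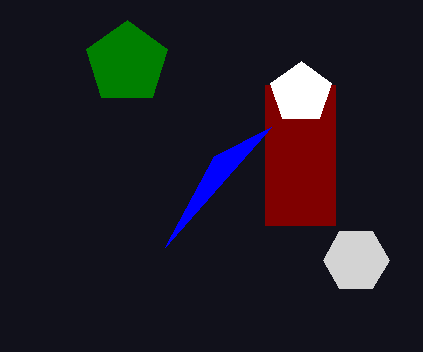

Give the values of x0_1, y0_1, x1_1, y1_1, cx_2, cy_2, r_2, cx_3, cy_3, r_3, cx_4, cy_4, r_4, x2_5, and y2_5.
x0_1 = 265
y0_1 = 85
x1_1 = 335
y1_1 = 225
cx_2 = 301
cy_2 = 93
r_2 = 32
cx_3 = 127
cy_3 = 63
r_3 = 43
cx_4 = 356
cy_4 = 260
r_4 = 33
x2_5 = 271
y2_5 = 127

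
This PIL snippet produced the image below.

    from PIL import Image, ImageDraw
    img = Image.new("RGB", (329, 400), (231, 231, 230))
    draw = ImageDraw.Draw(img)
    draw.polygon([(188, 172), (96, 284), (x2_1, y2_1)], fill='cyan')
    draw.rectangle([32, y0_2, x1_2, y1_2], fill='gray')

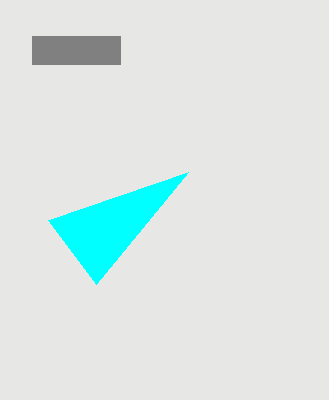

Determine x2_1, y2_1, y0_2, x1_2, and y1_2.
x2_1 = 48; y2_1 = 220; y0_2 = 36; x1_2 = 120; y1_2 = 64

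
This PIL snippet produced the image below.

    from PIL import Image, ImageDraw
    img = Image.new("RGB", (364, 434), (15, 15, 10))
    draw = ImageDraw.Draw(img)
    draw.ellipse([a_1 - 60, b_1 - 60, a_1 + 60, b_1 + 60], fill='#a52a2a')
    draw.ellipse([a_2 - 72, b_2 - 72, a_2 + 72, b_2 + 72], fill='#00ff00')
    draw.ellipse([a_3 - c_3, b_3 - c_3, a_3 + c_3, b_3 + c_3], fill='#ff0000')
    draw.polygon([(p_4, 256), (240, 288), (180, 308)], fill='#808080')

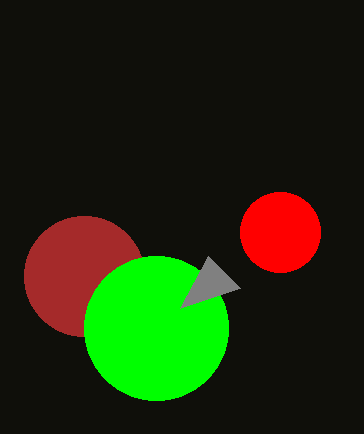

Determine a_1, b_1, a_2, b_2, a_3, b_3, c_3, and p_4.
a_1 = 84; b_1 = 276; a_2 = 156; b_2 = 328; a_3 = 280; b_3 = 232; c_3 = 40; p_4 = 208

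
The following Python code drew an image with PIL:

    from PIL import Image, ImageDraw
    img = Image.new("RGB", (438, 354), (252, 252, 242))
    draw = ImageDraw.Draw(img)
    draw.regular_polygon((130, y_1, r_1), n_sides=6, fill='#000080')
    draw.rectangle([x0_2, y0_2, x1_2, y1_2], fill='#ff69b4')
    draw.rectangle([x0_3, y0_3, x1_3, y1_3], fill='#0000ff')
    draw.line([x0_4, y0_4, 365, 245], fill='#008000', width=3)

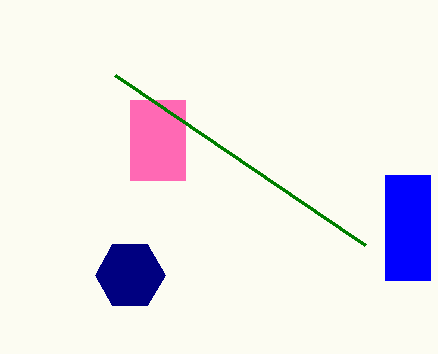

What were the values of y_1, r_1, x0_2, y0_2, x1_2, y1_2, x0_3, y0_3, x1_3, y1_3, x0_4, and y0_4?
y_1 = 275
r_1 = 35
x0_2 = 130
y0_2 = 100
x1_2 = 185
y1_2 = 180
x0_3 = 385
y0_3 = 175
x1_3 = 430
y1_3 = 280
x0_4 = 115
y0_4 = 75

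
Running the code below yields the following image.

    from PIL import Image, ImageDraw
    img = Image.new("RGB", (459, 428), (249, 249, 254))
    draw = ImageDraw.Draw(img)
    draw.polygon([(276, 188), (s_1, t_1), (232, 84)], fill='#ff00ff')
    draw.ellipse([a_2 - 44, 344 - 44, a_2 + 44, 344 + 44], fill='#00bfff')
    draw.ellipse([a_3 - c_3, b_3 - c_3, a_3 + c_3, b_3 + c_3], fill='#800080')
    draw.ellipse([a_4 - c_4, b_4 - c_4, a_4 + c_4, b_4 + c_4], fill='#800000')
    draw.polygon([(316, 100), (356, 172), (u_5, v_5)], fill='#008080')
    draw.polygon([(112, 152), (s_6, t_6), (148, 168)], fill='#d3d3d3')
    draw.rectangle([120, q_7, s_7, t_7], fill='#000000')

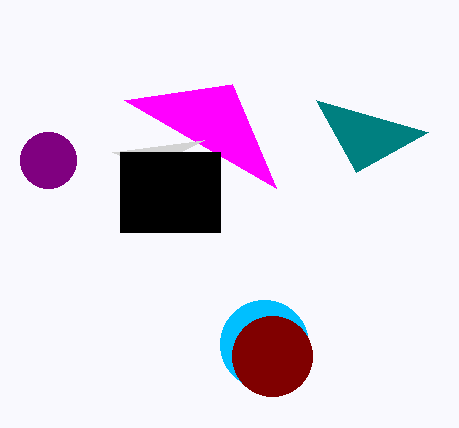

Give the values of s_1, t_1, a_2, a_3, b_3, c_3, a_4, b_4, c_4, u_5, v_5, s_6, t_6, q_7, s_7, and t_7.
s_1 = 124
t_1 = 100
a_2 = 264
a_3 = 48
b_3 = 160
c_3 = 28
a_4 = 272
b_4 = 356
c_4 = 40
u_5 = 428
v_5 = 132
s_6 = 204
t_6 = 140
q_7 = 152
s_7 = 220
t_7 = 232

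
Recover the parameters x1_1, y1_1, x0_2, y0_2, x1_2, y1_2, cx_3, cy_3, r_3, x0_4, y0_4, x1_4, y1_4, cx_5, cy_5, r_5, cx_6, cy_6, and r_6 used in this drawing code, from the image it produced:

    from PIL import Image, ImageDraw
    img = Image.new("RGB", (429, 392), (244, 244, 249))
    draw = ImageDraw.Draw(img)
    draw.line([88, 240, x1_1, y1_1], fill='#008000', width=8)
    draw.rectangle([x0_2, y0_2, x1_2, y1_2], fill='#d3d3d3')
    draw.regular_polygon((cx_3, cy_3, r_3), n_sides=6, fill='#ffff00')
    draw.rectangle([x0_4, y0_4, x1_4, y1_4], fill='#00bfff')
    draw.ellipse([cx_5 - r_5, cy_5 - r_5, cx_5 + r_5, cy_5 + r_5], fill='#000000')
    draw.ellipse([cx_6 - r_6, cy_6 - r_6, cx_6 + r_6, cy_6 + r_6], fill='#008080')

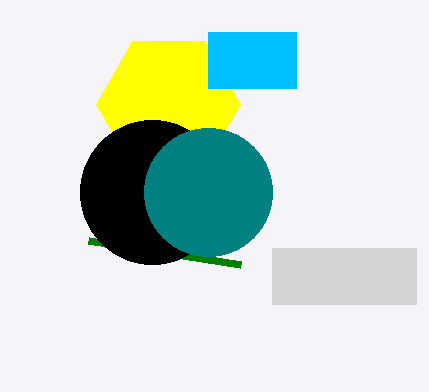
x1_1 = 240
y1_1 = 264
x0_2 = 272
y0_2 = 248
x1_2 = 416
y1_2 = 304
cx_3 = 168
cy_3 = 104
r_3 = 72
x0_4 = 208
y0_4 = 32
x1_4 = 296
y1_4 = 88
cx_5 = 152
cy_5 = 192
r_5 = 72
cx_6 = 208
cy_6 = 192
r_6 = 64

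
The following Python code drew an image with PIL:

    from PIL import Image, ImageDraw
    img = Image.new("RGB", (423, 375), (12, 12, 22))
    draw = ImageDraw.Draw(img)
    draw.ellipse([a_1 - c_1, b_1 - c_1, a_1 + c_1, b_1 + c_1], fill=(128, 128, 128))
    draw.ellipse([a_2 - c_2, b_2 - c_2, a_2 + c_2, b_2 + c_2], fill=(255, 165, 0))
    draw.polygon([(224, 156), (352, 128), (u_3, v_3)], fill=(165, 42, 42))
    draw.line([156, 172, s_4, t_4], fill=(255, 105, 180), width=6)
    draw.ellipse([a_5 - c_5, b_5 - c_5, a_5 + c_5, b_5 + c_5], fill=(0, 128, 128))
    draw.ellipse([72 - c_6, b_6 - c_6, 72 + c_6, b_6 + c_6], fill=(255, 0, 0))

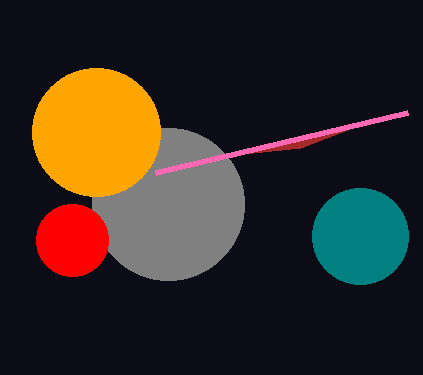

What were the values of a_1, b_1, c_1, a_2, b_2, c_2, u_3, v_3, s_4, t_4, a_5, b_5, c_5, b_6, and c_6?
a_1 = 168, b_1 = 204, c_1 = 76, a_2 = 96, b_2 = 132, c_2 = 64, u_3 = 300, v_3 = 148, s_4 = 408, t_4 = 112, a_5 = 360, b_5 = 236, c_5 = 48, b_6 = 240, c_6 = 36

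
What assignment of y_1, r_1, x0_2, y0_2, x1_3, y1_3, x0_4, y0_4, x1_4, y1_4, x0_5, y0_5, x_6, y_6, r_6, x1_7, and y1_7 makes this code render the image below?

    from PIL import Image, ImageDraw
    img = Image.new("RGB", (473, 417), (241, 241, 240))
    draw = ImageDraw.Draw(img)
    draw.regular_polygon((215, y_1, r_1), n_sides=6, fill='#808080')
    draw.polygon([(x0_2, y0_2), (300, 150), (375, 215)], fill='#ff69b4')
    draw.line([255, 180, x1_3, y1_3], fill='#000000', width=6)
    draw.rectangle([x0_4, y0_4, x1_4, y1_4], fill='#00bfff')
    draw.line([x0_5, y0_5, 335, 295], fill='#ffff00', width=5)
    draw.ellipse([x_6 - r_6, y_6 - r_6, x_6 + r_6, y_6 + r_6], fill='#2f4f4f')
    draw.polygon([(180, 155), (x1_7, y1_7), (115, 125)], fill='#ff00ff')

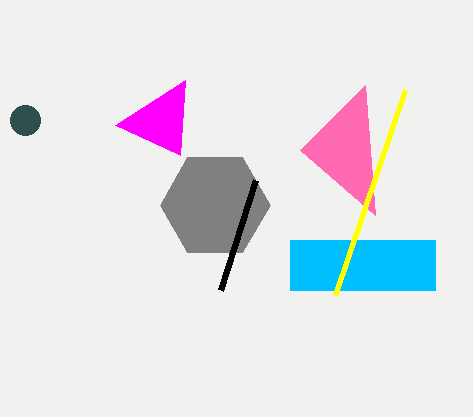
y_1 = 205; r_1 = 55; x0_2 = 365; y0_2 = 85; x1_3 = 220; y1_3 = 290; x0_4 = 290; y0_4 = 240; x1_4 = 435; y1_4 = 290; x0_5 = 405; y0_5 = 90; x_6 = 25; y_6 = 120; r_6 = 15; x1_7 = 185; y1_7 = 80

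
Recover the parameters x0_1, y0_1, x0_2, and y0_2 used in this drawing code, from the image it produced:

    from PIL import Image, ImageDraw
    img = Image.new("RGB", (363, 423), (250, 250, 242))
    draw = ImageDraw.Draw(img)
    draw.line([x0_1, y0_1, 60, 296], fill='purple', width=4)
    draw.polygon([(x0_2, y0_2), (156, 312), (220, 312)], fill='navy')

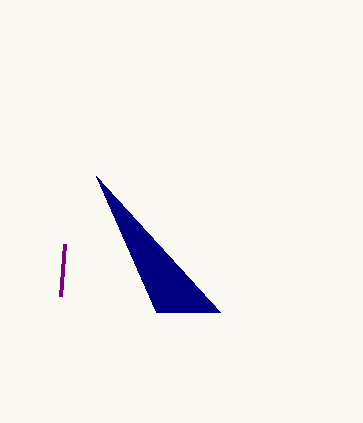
x0_1 = 64; y0_1 = 244; x0_2 = 96; y0_2 = 176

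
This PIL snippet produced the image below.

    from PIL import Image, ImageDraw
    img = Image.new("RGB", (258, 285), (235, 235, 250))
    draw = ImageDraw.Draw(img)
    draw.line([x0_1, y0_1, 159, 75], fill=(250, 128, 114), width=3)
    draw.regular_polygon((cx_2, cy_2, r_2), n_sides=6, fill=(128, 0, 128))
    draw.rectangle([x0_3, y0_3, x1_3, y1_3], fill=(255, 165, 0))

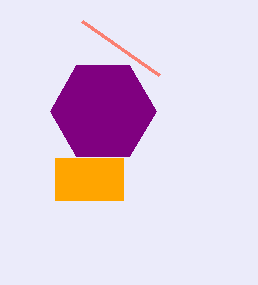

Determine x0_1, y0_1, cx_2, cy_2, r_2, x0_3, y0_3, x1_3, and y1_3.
x0_1 = 82
y0_1 = 21
cx_2 = 103
cy_2 = 111
r_2 = 53
x0_3 = 55
y0_3 = 158
x1_3 = 123
y1_3 = 200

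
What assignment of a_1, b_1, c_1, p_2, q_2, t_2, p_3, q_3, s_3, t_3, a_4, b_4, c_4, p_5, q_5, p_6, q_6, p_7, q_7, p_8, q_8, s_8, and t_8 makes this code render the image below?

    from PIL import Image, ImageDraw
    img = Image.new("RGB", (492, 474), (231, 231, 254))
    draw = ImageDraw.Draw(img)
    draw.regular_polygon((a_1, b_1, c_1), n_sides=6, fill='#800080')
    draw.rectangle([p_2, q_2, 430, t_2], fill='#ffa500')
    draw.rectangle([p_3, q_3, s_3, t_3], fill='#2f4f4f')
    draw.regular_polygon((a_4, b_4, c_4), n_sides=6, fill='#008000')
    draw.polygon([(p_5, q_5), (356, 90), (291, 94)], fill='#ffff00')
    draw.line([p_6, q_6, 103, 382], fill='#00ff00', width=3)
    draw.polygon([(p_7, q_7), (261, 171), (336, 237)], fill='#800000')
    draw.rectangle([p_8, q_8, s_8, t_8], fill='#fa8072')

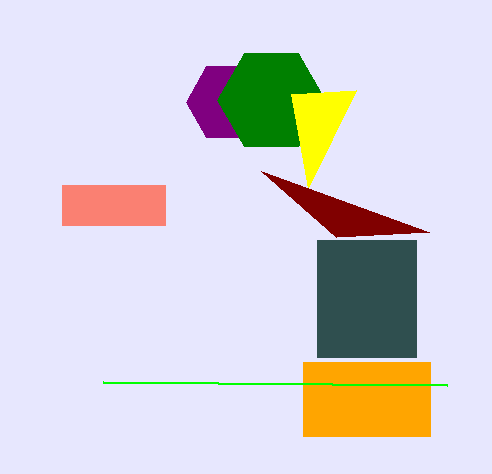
a_1 = 227
b_1 = 102
c_1 = 41
p_2 = 303
q_2 = 362
t_2 = 436
p_3 = 317
q_3 = 240
s_3 = 416
t_3 = 357
a_4 = 271
b_4 = 100
c_4 = 54
p_5 = 308
q_5 = 188
p_6 = 447
q_6 = 385
p_7 = 429
q_7 = 232
p_8 = 62
q_8 = 185
s_8 = 165
t_8 = 225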